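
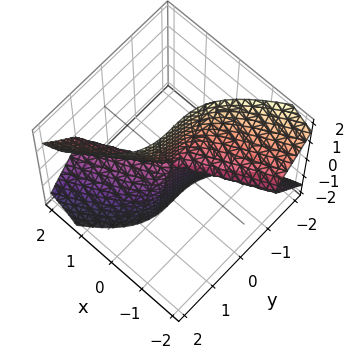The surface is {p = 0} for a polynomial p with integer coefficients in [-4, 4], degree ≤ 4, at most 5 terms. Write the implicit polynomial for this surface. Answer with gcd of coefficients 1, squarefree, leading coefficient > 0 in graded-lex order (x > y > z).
(a) The degree is 3 — the shape is more complex than any degree-2 surface.
(b) From the visible intercepts: every point of the x-axis in the box is on the surface; every point of the z-axis in the box is on the surface; it crosses the y-axis at the gridline y = 0.
(c) Together with the visible shape, these determine p as stated.

x*y^2 + 2*x*z^2 - 2*y^3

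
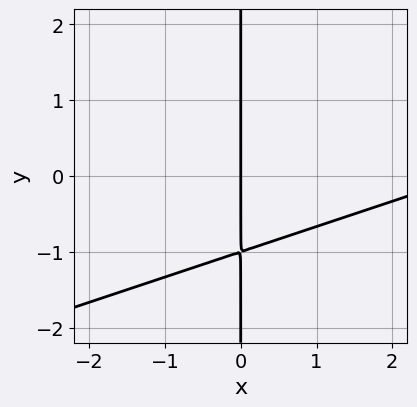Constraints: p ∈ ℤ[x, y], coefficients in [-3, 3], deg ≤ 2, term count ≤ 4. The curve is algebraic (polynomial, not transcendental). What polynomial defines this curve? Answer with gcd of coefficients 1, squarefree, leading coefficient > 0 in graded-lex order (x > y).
x^2 - 3*x*y - 3*x

First, degree: no degree-1 curve has this shape, so deg p = 2.
Next, from the axis intercepts and sections: the visible y-axis segment lies entirely on the curve; one x-axis crossing is at x = 0.
Finally, together with the visible shape, these determine p as stated.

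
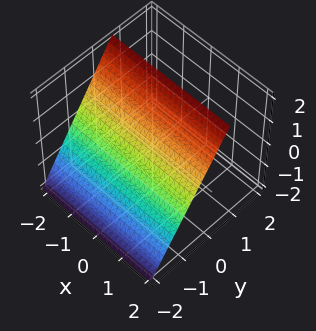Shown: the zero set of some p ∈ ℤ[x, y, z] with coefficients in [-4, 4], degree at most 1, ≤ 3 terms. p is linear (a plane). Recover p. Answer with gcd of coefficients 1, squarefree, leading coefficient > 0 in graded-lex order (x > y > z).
3*y - 2*z + 2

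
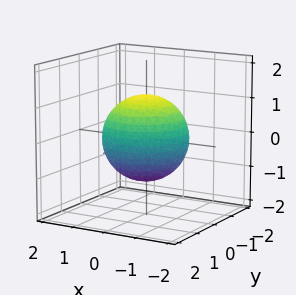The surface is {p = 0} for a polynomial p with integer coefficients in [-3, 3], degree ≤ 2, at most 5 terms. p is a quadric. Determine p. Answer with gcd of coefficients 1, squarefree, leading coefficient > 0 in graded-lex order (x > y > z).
The degree is 2 — a closed, bounded, convex surface; a quadric.
Symmetry: the surface is invariant under rotation about z: p = q(x² + y², z); mirror symmetry z ↦ −z ⇒ only even powers of z.
Checking where it meets the axes: a circular section at z = -1 has radius between 0 and 1.
Solving for integer coefficients yields p as stated.

2*x^2 + 2*y^2 + 2*z^2 - 3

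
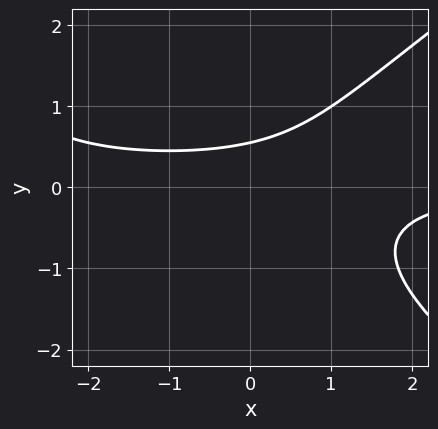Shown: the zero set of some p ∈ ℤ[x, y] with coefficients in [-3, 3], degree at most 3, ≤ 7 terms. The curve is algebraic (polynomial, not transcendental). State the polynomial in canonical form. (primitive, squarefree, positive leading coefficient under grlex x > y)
(a) The degree is 3 — the shape is more complex than any degree-2 curve.
(b) From the visible intercepts: it misses every integer gridline on the x-axis.
(c) Putting this together gives p.

x^2*y - 2*y^3 + 2*x*y - 3*y + 2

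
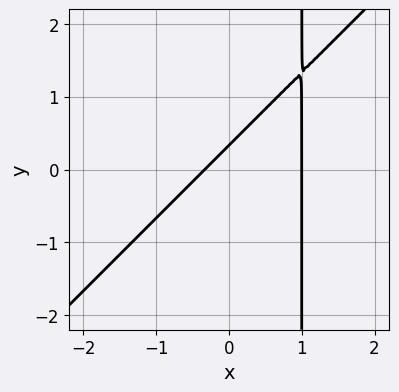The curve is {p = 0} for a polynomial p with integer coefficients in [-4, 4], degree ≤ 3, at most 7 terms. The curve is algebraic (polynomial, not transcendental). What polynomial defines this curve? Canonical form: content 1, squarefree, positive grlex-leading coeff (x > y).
deg p = 2. The shape is more complex than any degree-1 curve.
From the visible intercepts: one x-axis crossing is at x = 1.
Together with the visible shape, these determine p as stated.

3*x^2 - 3*x*y - 2*x + 3*y - 1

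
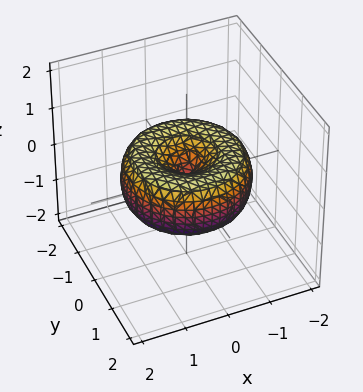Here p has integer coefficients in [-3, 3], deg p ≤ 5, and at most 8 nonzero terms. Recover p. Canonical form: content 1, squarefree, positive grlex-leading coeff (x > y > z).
(a) Degree: a generic line meets the surface in up to 4 points, so deg p = 4.
(b) Symmetries: rotational symmetry about the z-axis ⇒ p depends on x, y only through x² + y².
(c) Checking where it meets the axes: it meets the x-axis at x = 0 (among the integer gridlines); it meets the z-axis at z = 0 (among the integer gridlines); it crosses the y-axis at the gridline y = 0; a circular section at z = 0 has radius between 1 and 2.
(d) Fitting integer coefficients to these (and the overall shape) gives p.

x^4 + 2*x^2*y^2 + y^4 - 2*x^2 - 2*y^2 + 2*z^2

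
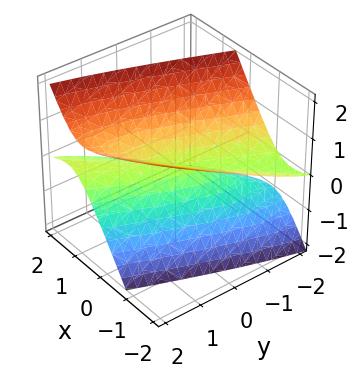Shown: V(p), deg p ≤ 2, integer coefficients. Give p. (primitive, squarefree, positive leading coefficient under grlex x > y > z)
2*x^2 - 3*x*y + 3*x*z + y^2 - 3*z^2

1. deg p = 2. A generic line meets the surface in up to 2 points.
2. Checking where it meets the axes: it meets the x-axis at x = 0 (among the integer gridlines); it meets the y-axis at y = 0 (among the integer gridlines); it crosses the z-axis at the gridline z = 0.
3. Matching integer coefficients to the picture gives p.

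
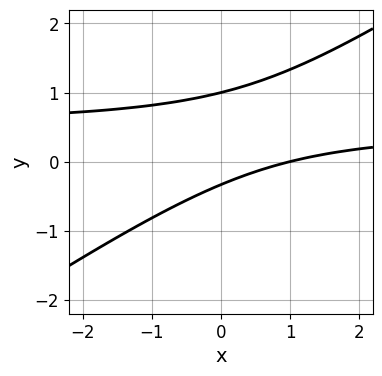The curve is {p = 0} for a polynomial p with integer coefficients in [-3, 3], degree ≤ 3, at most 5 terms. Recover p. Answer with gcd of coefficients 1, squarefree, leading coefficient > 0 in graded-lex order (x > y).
Degree: no degree-1 curve has this shape, so deg p = 2.
From the visible intercepts: it meets the y-axis at y = 1 (among the integer gridlines); one x-axis crossing is at x = 1.
Solving for integer coefficients yields p as stated.

2*x*y - 3*y^2 - x + 2*y + 1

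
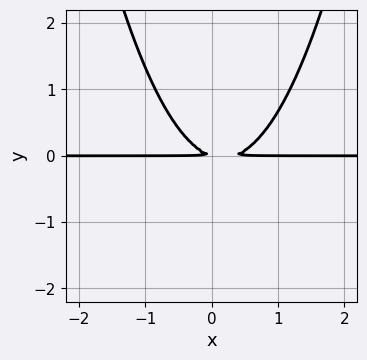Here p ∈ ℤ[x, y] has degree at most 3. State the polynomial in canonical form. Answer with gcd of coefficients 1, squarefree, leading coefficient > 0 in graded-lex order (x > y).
3*x^2*y - x*y - 3*y^2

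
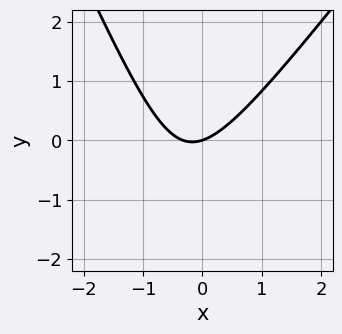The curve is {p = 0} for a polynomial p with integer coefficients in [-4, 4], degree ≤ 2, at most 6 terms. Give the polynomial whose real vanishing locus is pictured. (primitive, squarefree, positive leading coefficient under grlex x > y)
First, the degree is 2 — no degree-1 curve has this shape.
Then, observable constraints: one y-axis crossing is at y = 0; it crosses the x-axis at the gridline x = 0.
Finally, putting this together gives p.

3*x^2 - x*y - y^2 + x - 3*y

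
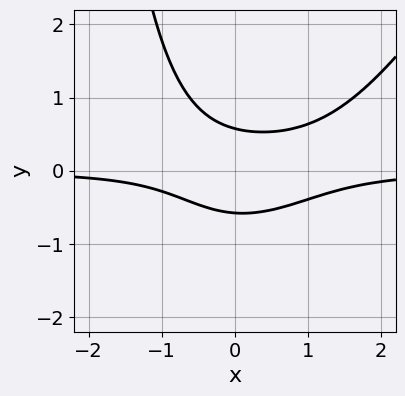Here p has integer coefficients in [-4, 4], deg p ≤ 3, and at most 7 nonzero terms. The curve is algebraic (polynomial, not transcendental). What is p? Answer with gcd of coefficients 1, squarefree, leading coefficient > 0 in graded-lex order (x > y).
2*x^2*y - x*y^2 - x*y - 3*y^2 + 1

(a) deg p = 3. No degree-2 curve has this shape.
(b) Reading off the gridlines: it misses every integer gridline on the x-axis.
(c) Solving for integer coefficients yields p as stated.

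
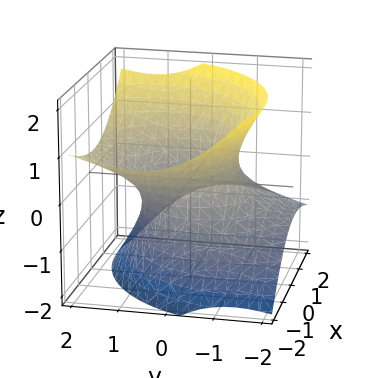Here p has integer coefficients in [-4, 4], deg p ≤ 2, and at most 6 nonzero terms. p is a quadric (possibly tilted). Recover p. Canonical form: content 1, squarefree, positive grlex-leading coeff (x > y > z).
2*x^2 + 2*x*z + 2*y^2 - 3*y*z - 3*z^2 - 3

(a) Degree: no degree-1 surface has this shape, so deg p = 2.
(b) Checking where it meets the axes: the surface avoids every integer z-axis point in the box.
(c) Fitting integer coefficients to these (and the overall shape) gives p.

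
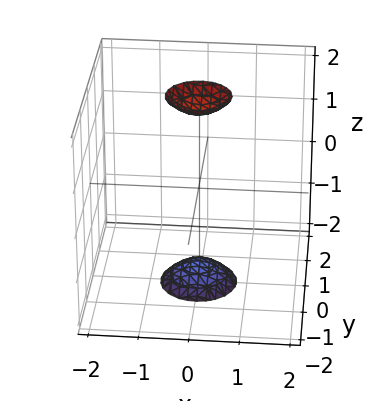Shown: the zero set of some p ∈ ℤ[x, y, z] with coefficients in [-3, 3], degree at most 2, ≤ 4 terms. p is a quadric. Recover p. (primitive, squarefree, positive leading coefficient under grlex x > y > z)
3*x^2 + 3*y^2 - z^2 + 3

There are 2 components. Treating them together as one polynomial.
deg p = 2. Two sheets facing apart; a quadric.
By symmetry, the z-axis is an axis of rotation, so x and y enter only as x² + y²; mirror symmetry z ↦ −z ⇒ only even powers of z.
From the axis intercepts and sections: the surface avoids every integer x-axis point in the box; a circular section at z = -2 has radius between 0 and 1.
Together with the visible shape, these determine p as stated.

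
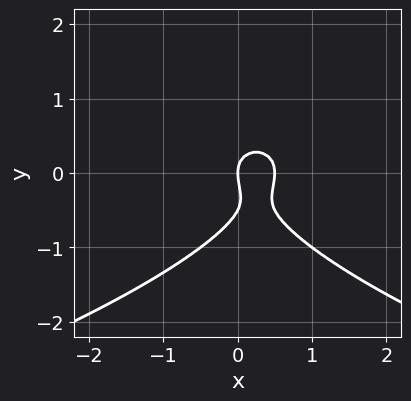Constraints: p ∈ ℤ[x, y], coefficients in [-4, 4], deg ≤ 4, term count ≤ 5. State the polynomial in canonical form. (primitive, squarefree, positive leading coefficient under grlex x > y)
2*y^3 + 2*x^2 + y^2 - x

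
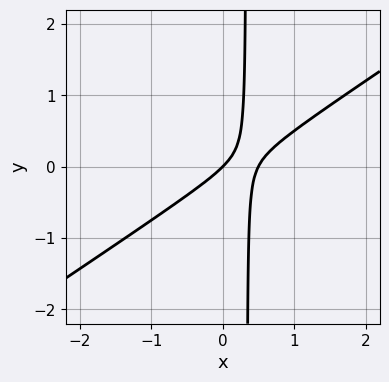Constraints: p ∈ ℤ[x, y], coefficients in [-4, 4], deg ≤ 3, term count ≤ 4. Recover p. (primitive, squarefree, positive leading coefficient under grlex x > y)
2*x^2 - 3*x*y - x + y

(a) deg p = 2. No degree-1 curve has this shape.
(b) From the visible intercepts: it crosses the y-axis at the gridline y = 0; one x-axis crossing is at x = 0.
(c) Assembling these constraints gives the stated polynomial.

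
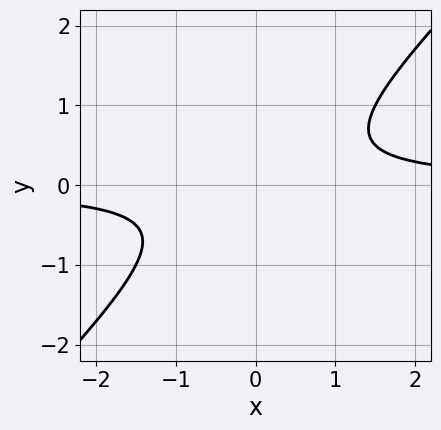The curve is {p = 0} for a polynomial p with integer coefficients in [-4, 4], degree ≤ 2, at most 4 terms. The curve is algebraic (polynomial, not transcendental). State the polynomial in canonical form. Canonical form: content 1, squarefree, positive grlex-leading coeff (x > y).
2*x*y - 2*y^2 - 1

The degree is 2 — the shape is more complex than any degree-1 curve.
From the axis intercepts and sections: it misses every integer gridline on the x-axis; no y-intercept at any integer in the box.
These observations pin down the coefficients.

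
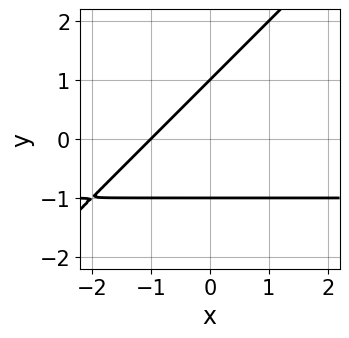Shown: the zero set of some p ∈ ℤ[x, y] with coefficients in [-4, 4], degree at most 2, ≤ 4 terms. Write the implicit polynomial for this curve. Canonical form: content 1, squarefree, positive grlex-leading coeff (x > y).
x*y - y^2 + x + 1

First, degree: no degree-1 curve has this shape, so deg p = 2.
Next, checking where it meets the axes: among the integer gridlines, it crosses the y-axis at y ∈ {-1, 1}; it crosses the x-axis at the gridline x = -1.
Finally, fitting integer coefficients to these (and the overall shape) gives p.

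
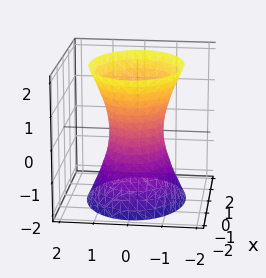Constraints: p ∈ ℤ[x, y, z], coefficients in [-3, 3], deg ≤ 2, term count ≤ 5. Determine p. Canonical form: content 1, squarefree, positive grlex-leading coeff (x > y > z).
2*x^2 + 3*y^2 - z^2 - 2

First, the degree is 2 — an hourglass — one-sheet hyperboloid; a quadric.
Next, symmetries: the x ↦ −x reflection is a symmetry, so x appears only in even powers; it's symmetric under z → −z, forcing even powers of z; mirror symmetry y ↦ −y ⇒ only even powers of y.
Then, observable constraints: among the integer gridlines, it crosses the x-axis at x ∈ {-1, 1}; no z-intercept at any integer in the box.
Finally, matching integer coefficients to the picture gives p.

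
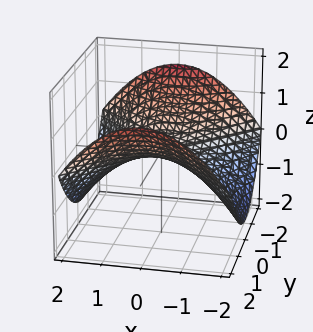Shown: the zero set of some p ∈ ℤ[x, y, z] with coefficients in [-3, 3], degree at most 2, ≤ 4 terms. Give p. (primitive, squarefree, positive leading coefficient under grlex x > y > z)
(a) deg p = 2. A hyperbolic paraboloid; a quadric.
(b) Symmetries: it's symmetric under y → −y, forcing even powers of y; the x ↦ −x reflection is a symmetry, so x appears only in even powers.
(c) Reading off the gridlines: it meets the y-axis at y = 0 (among the integer gridlines); one z-axis crossing is at z = 0; it crosses the x-axis at the gridline x = 0.
(d) Solving for integer coefficients yields p as stated.

x^2 - y^2 + 3*z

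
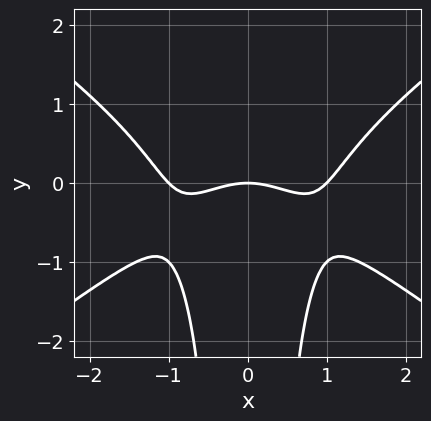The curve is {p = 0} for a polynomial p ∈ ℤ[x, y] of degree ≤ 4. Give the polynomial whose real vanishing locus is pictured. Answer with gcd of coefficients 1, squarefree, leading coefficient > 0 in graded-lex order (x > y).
x^4 - 2*x^2*y^2 - x^2 - 2*y

(a) Degree: no degree-3 curve has this shape, so deg p = 4.
(b) Symmetries: it's symmetric under x → −x, forcing even powers of x.
(c) Against the integer gridlines: one y-axis crossing is at y = 0; among the integer gridlines, it crosses the x-axis at x ∈ {-1, 0, 1}.
(d) Fitting integer coefficients to these (and the overall shape) gives p.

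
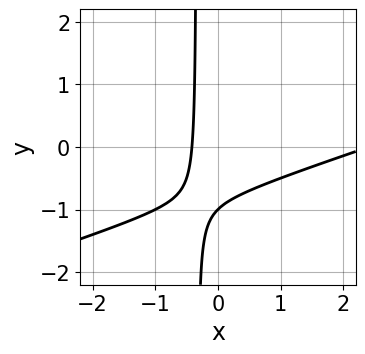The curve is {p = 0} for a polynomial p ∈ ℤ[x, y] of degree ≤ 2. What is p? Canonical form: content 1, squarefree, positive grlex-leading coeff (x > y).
x^2 - 3*x*y - 2*x - y - 1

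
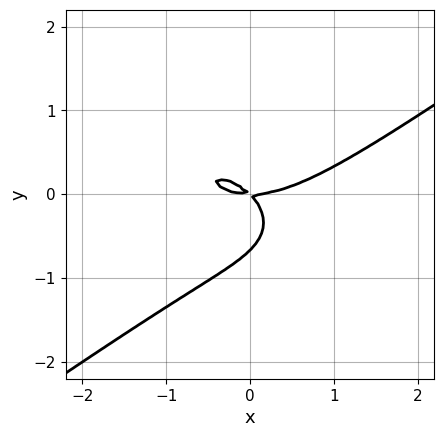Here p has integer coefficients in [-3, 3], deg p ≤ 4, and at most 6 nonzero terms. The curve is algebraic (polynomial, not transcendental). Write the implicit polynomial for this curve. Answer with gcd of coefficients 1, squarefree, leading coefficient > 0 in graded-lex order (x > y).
x^3 - 3*y^3 - 2*x*y - 2*y^2

1. The degree is 3 — a generic line meets the curve in up to 3 points.
2. Checking where it meets the axes: it crosses the y-axis at the gridline y = 0; it crosses the x-axis at the gridline x = 0.
3. Solving for integer coefficients yields p as stated.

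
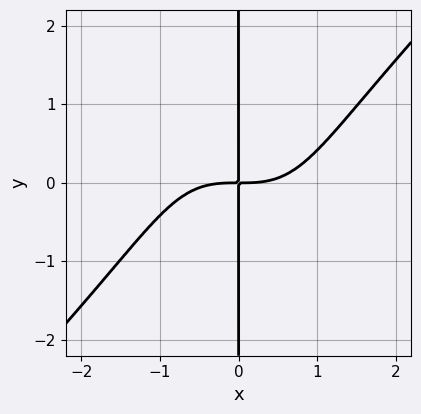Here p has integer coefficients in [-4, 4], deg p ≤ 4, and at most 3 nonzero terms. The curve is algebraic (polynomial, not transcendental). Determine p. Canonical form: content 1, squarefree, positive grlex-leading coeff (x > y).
x^4 - x^2*y^2 - 2*x*y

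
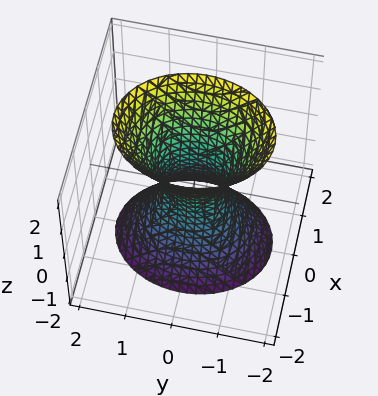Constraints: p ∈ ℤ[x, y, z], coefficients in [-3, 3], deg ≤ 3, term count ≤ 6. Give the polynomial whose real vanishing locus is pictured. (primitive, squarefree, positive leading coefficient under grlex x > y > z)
3*x^2 + 2*y^2 - z^2 - 1

1. deg p = 2. One connected sheet with a waist; a quadric.
2. Symmetries: the x ↦ −x reflection is a symmetry, so x appears only in even powers; mirror symmetry z ↦ −z ⇒ only even powers of z; mirror symmetry y ↦ −y ⇒ only even powers of y.
3. Observable constraints: the surface avoids every integer z-axis point in the box.
4. Fitting integer coefficients to these (and the overall shape) gives p.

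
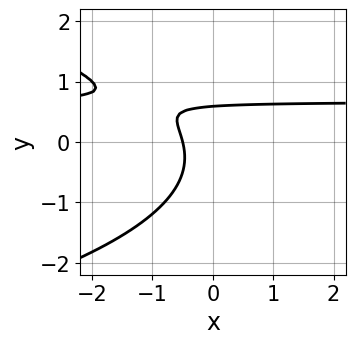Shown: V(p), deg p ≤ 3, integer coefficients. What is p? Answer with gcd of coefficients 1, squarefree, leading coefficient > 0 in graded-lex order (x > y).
1. The degree is 3 — the shape is more complex than any degree-2 curve.
2. Putting this together gives p.

2*y^3 + 3*x*y - 2*x + y - 1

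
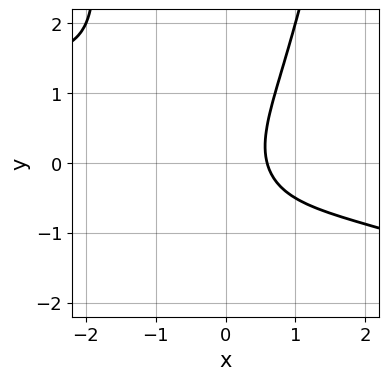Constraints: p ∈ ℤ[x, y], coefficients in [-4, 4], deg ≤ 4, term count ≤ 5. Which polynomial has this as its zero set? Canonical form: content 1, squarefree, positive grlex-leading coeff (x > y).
x^3 + 3*x^2*y - 2*y^2 + 3*x - 2

(a) Degree: the shape is more complex than any degree-2 curve, so deg p = 3.
(b) Against the integer gridlines: it misses every integer gridline on the y-axis.
(c) Assembling these constraints gives the stated polynomial.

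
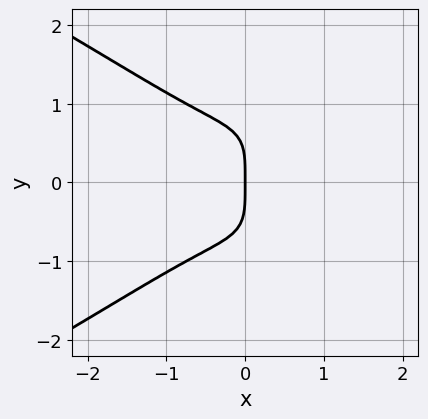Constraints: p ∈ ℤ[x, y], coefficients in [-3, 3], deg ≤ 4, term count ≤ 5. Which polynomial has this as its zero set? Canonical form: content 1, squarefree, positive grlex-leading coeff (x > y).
2*y^4 + 3*x^3 - 2*x*y^2 + 3*x

First, deg p = 4.
Then, symmetries: it's symmetric under y → −y, forcing even powers of y.
Then, against the integer gridlines: it meets the x-axis at x = 0 (among the integer gridlines); it crosses the y-axis at the gridline y = 0.
Finally, assembling these constraints gives the stated polynomial.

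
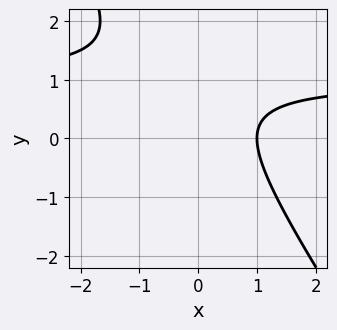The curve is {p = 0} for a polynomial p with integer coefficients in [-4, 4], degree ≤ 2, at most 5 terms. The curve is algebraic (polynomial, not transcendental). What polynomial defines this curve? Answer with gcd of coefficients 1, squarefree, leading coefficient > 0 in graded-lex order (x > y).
3*x*y + 2*y^2 - 3*x - 3*y + 3

1. deg p = 2. A generic line meets the curve in up to 2 points.
2. Checking where it meets the axes: no y-intercept at any integer in the box; it crosses the x-axis at the gridline x = 1.
3. Together with the visible shape, these determine p as stated.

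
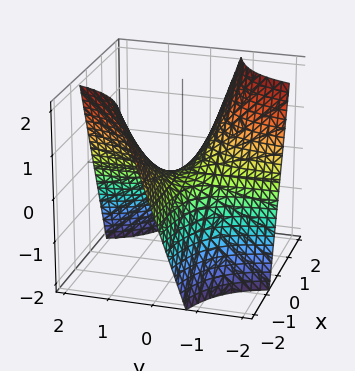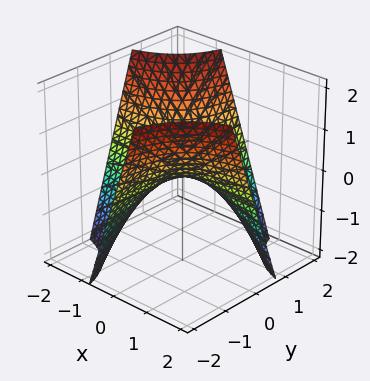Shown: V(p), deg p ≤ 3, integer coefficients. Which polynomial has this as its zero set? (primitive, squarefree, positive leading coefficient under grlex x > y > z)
4*x*y + 3*z

(a) The degree is 2 — the shape is more complex than any degree-1 surface.
(b) Observable constraints: it crosses the z-axis at the gridline z = 0; every point of the y-axis in the box is on the surface; every point of the x-axis in the box is on the surface.
(c) These observations pin down the coefficients.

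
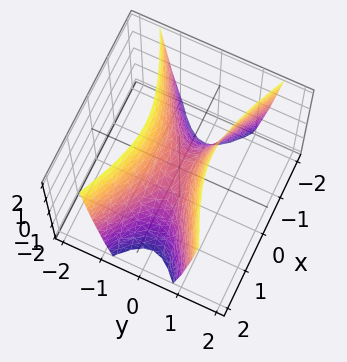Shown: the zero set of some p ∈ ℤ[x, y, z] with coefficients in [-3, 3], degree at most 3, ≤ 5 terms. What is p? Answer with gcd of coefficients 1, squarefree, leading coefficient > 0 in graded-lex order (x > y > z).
x^2 - 3*y^2 + z

First, degree: a hyperbolic paraboloid; a quadric, so deg p = 2.
Next, symmetries: mirror symmetry x ↦ −x ⇒ only even powers of x; the y ↦ −y reflection is a symmetry, so y appears only in even powers.
Then, from the visible intercepts: it meets the x-axis at x = 0 (among the integer gridlines); one y-axis crossing is at y = 0.
Finally, matching integer coefficients to the picture gives p.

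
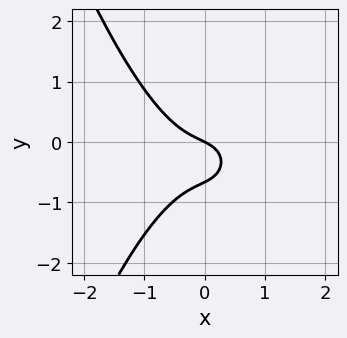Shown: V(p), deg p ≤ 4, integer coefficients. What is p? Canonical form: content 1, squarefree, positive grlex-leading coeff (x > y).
3*x^3 + 3*y^2 + x + 2*y

First, deg p = 3.
Next, from the axis intercepts and sections: one y-axis crossing is at y = 0; it meets the x-axis at x = 0 (among the integer gridlines).
Finally, assembling these constraints gives the stated polynomial.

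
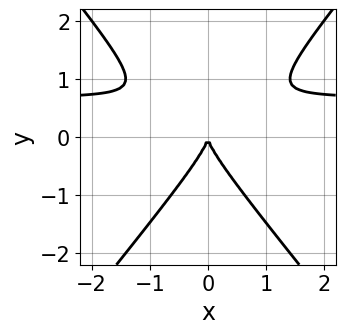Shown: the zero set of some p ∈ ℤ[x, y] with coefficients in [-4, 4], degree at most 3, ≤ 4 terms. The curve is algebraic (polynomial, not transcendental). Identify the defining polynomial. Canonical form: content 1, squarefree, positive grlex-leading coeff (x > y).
3*x^2*y - 2*y^3 - 2*x^2

1. Degree: a generic line meets the curve in up to 3 points, so deg p = 3.
2. Symmetries: it's symmetric under x → −x, forcing even powers of x.
3. Reading off the gridlines: it crosses the y-axis at the gridline y = 0; one x-axis crossing is at x = 0.
4. These observations pin down the coefficients.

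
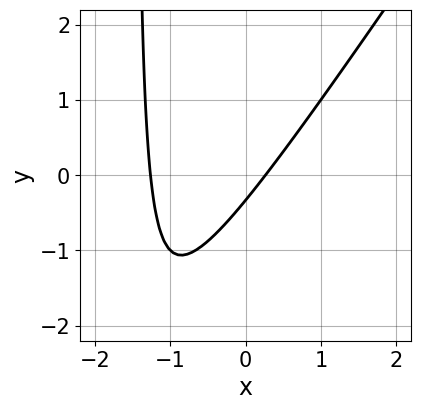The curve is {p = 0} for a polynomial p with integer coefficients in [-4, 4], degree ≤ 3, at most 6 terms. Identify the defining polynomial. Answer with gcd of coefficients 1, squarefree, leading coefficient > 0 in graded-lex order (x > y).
1. Degree: the shape is more complex than any degree-1 curve, so deg p = 2.
2. Solving for integer coefficients yields p as stated.

3*x^2 - 2*x*y + 3*x - 3*y - 1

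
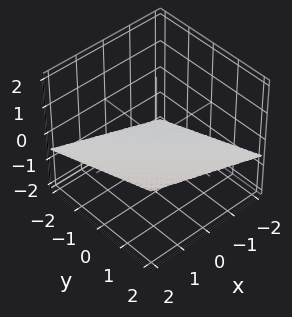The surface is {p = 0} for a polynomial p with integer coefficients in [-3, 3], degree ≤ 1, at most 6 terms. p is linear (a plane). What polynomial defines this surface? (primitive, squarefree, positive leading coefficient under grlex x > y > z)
x + y - 3*z - 2

(a) deg p = 1. Every cross-section is a straight line — this is a plane.
(b) Observable constraints: one y-axis crossing is at y = 2; it meets the x-axis at x = 2 (among the integer gridlines).
(c) These observations pin down the coefficients.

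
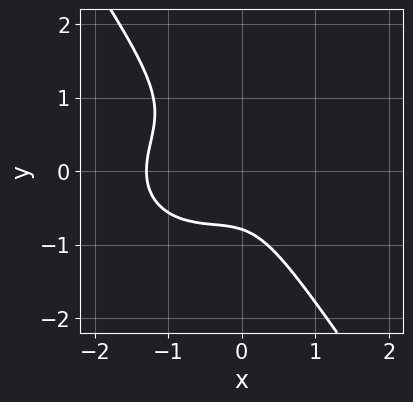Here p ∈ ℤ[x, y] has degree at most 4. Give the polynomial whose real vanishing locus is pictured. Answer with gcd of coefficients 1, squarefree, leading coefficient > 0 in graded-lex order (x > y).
(a) The degree is 3 — no degree-2 curve has this shape.
(b) Solving for integer coefficients yields p as stated.

2*x^3 + 2*x*y^2 + 2*y^3 + 2*x^2 + 1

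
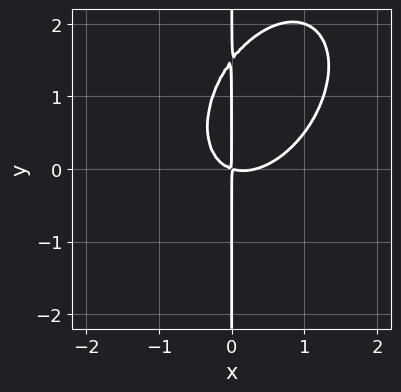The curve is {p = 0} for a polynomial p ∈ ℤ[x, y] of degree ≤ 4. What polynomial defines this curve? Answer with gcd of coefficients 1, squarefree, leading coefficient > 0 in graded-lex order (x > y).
3*x^3 - 2*x^2*y + 2*x*y^2 - x^2 - 3*x*y

Degree: a generic line meets the curve in up to 3 points, so deg p = 3.
Reading off the gridlines: every point of the y-axis in the box is on the curve.
Assembling these constraints gives the stated polynomial.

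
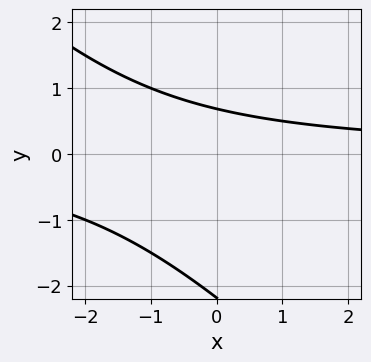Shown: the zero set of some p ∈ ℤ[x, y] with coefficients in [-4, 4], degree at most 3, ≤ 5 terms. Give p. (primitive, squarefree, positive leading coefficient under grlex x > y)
2*x*y + 2*y^2 + 3*y - 3

Degree: no degree-1 curve has this shape, so deg p = 2.
Observable constraints: the curve avoids every integer x-axis point in the box.
Fitting integer coefficients to these (and the overall shape) gives p.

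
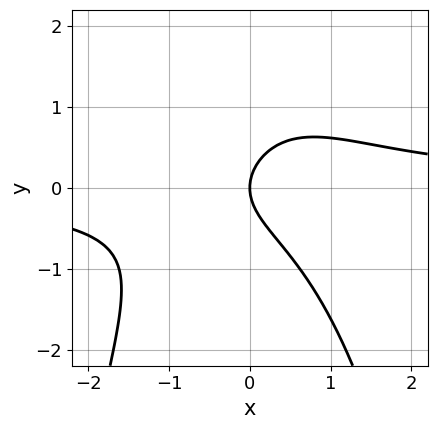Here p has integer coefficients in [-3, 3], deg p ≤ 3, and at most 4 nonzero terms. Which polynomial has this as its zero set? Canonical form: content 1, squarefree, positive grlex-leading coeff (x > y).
1. The degree is 3 — a generic line meets the curve in up to 3 points.
2. Observable constraints: it crosses the x-axis at the gridline x = 0; one y-axis crossing is at y = 0.
3. Putting this together gives p.

x^2*y + y^2 - x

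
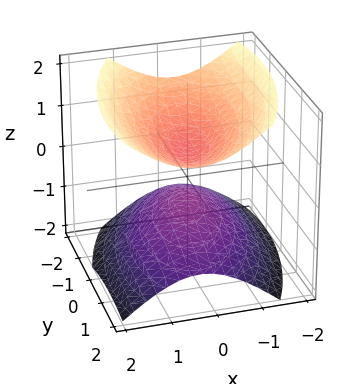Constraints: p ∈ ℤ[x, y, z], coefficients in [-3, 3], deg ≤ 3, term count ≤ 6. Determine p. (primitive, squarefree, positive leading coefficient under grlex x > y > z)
3*x^2 - x*y + y^2 - 3*z^2 + 1

First, there are 2 components.
Next, the degree is 2 — no degree-1 surface has this shape.
Then, reading off the gridlines: it misses every integer gridline on the y-axis; the surface avoids every integer x-axis point in the box.
Finally, together with the visible shape, these determine p as stated.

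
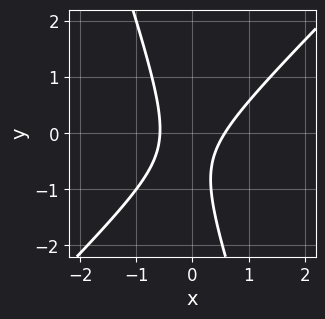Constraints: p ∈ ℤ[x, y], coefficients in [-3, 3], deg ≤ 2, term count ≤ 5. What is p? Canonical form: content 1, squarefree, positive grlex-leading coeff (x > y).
3*x^2 - 2*x*y - y^2 - y - 1

The degree is 2 — a generic line meets the curve in up to 2 points.
From the axis intercepts and sections: the curve avoids every integer y-axis point in the box.
Matching integer coefficients to the picture gives p.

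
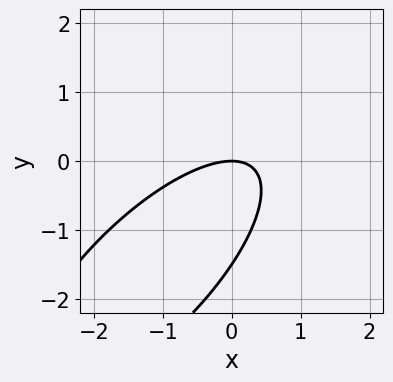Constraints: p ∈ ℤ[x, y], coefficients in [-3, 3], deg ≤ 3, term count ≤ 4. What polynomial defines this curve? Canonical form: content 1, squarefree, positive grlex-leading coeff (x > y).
deg p = 2. The shape is more complex than any degree-1 curve.
Observable constraints: it crosses the x-axis at the gridline x = 0; one y-axis crossing is at y = 0.
The integer polynomial consistent with all of this is the stated p.

2*x^2 - 3*x*y + 2*y^2 + 3*y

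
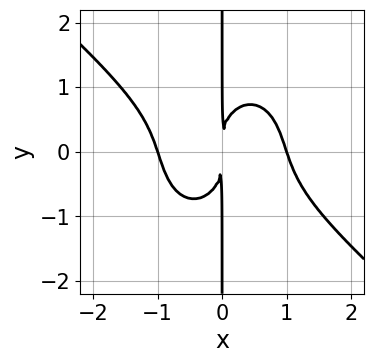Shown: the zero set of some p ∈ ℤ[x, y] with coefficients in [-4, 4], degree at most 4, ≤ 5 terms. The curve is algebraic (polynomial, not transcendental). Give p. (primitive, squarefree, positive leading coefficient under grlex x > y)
1. deg p = 4. No degree-3 curve has this shape.
2. From the visible intercepts: the visible y-axis segment lies entirely on the curve; the x-axis gridline crossings are at x ∈ {-1, 1}.
3. The integer polynomial consistent with all of this is the stated p.

3*x^4 + 2*x^3*y + 2*x*y^3 - 3*x^2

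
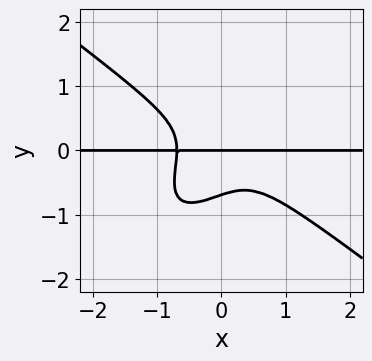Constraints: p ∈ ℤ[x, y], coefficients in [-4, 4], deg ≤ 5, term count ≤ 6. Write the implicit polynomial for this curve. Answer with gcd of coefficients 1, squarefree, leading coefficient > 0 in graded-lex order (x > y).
3*x^3*y - 3*x*y^3 + 3*y^4 + y

(a) The degree is 4 — a generic line meets the curve in up to 4 points.
(b) From the visible intercepts: every point of the x-axis in the box is on the curve; it meets the y-axis at y = 0 (among the integer gridlines).
(c) These observations pin down the coefficients.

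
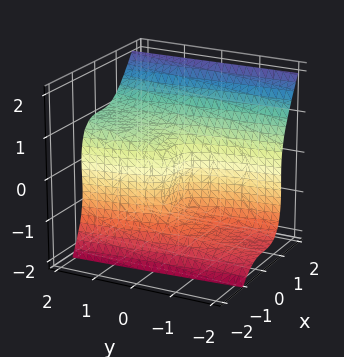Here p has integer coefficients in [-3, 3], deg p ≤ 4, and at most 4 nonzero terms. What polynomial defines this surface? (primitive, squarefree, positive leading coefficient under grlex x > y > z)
3*x^3 - z^3 - z^2 + y

1. deg p = 3. A generic line meets the surface in up to 3 points.
2. From the visible intercepts: it crosses the y-axis at the gridline y = 0; it meets the x-axis at x = 0 (among the integer gridlines).
3. The integer polynomial consistent with all of this is the stated p. Check: (0, 0, -1) on the z-axis lies on the surface, and p(0, 0, -1) = 0. ✓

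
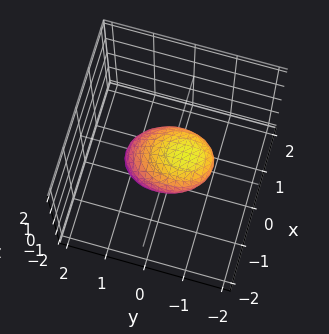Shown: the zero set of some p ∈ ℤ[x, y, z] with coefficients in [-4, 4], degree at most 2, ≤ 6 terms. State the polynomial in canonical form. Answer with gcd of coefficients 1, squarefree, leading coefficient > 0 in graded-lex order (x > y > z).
1. Degree: the shape is more complex than any degree-1 surface, so deg p = 2.
2. Observable constraints: the y-axis gridline crossings are at y ∈ {-1, 1}.
3. The integer polynomial consistent with all of this is the stated p.

3*x^2 + 2*y^2 + 2*y*z + 3*z^2 - 2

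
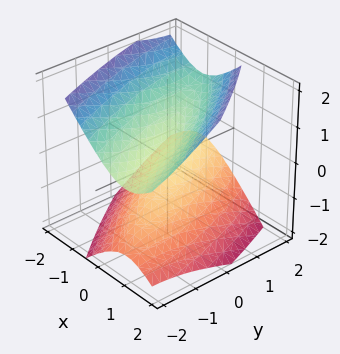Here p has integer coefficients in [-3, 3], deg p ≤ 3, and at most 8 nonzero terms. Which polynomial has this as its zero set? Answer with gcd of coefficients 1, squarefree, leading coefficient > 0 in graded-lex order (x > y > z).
First, I count 2 distinct pieces. They look like related sheets of one shape, so recover p as a whole.
Next, the degree is 2 — no degree-1 surface has this shape.
Then, checking where it meets the axes: the surface avoids every integer y-axis point in the box; the surface avoids every integer x-axis point in the box.
Finally, putting this together gives p.

3*x^2 + 3*x*y + y^2 + y*z - 3*z^2 + 1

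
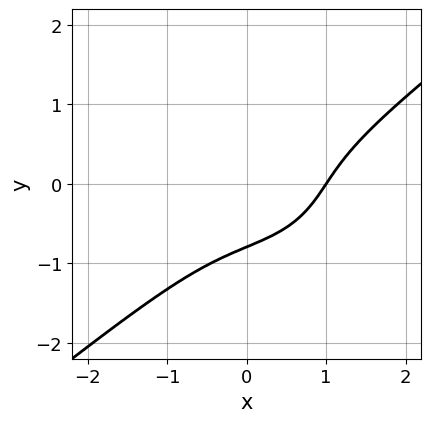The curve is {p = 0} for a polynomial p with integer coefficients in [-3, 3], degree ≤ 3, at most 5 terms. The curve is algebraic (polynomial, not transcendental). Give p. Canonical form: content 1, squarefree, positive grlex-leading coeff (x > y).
x^3 - 2*y^3 - 2*x*y - 1

deg p = 3.
Reading off the gridlines: it crosses the x-axis at the gridline x = 1.
Together with the visible shape, these determine p as stated.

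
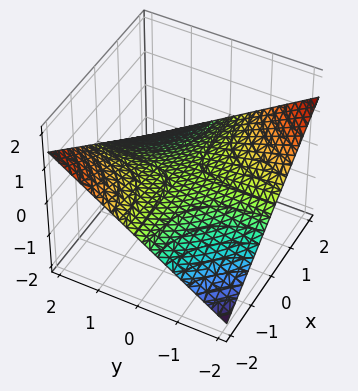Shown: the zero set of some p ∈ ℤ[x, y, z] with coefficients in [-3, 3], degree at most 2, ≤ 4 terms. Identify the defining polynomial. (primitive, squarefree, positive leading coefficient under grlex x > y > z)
x*y + 3*z

1. Degree: a hyperbolic paraboloid; a quadric, so deg p = 2.
2. From the axis intercepts and sections: the visible x-axis segment lies entirely on the surface; the visible y-axis segment lies entirely on the surface; one z-axis crossing is at z = 0.
3. Putting this together gives p.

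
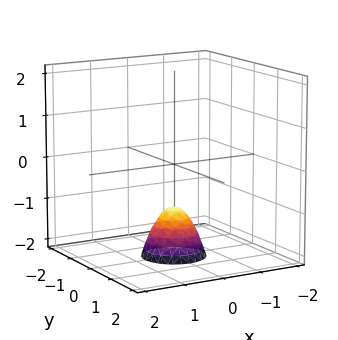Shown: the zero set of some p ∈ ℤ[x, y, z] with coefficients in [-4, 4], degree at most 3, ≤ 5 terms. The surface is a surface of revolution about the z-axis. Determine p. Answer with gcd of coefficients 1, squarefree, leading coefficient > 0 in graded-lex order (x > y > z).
2*x^2 + 2*y^2 + z + 1

(a) Degree: no degree-1 surface has this shape, so deg p = 2.
(b) Symmetries: the z-axis is an axis of rotation, so x and y enter only as x² + y².
(c) Reading off the gridlines: no x-intercept at any integer in the box; no y-intercept at any integer in the box.
(d) Together with the visible shape, these determine p as stated. Check: (0, 0, -1) on the z-axis lies on the surface, and p(0, 0, -1) = 0. ✓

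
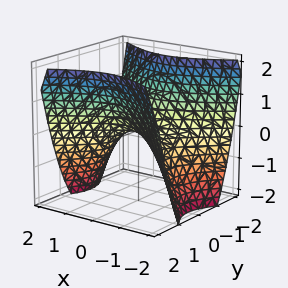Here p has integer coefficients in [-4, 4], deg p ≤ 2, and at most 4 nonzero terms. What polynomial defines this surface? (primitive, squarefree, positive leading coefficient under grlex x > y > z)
2*x^2 - 3*y^2 + 3*z

The degree is 2 — a hyperbolic paraboloid; a quadric.
Symmetries: mirror symmetry y ↦ −y ⇒ only even powers of y; the x ↦ −x reflection is a symmetry, so x appears only in even powers.
Reading off the gridlines: it crosses the x-axis at the gridline x = 0; one y-axis crossing is at y = 0; it crosses the z-axis at the gridline z = 0.
Together with the visible shape, these determine p as stated.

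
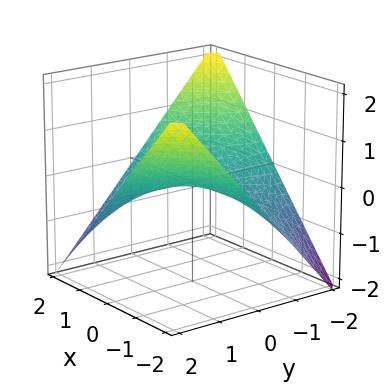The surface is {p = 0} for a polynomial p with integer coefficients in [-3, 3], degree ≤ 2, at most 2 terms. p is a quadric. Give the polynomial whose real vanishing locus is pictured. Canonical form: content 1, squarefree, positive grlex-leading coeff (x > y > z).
1. The degree is 2 — a saddle surface; a quadric.
2. From the axis intercepts and sections: every point of the x-axis in the box is on the surface; one z-axis crossing is at z = 0; every point of the y-axis in the box is on the surface.
3. The integer polynomial consistent with all of this is the stated p.

x*y + 2*z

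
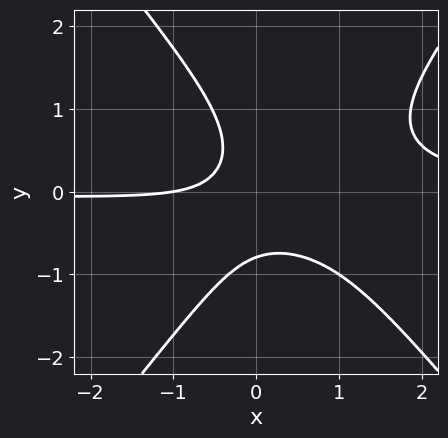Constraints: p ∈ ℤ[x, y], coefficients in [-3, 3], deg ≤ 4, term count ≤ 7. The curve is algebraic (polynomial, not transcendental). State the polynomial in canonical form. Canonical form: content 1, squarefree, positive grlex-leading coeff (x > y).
3*x^2*y - 2*y^3 - 3*x*y - x - 1

deg p = 3.
Observable constraints: it crosses the x-axis at the gridline x = -1.
Fitting integer coefficients to these (and the overall shape) gives p.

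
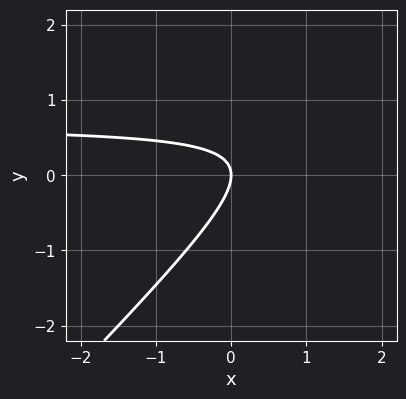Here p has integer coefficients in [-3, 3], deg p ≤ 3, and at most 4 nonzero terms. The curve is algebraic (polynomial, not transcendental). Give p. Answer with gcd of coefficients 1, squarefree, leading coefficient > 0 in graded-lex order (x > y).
First, degree: no degree-1 curve has this shape, so deg p = 2.
Next, from the visible intercepts: it meets the y-axis at y = 0 (among the integer gridlines); it meets the x-axis at x = 0 (among the integer gridlines).
Finally, putting this together gives p.

3*x*y - 3*y^2 - 2*x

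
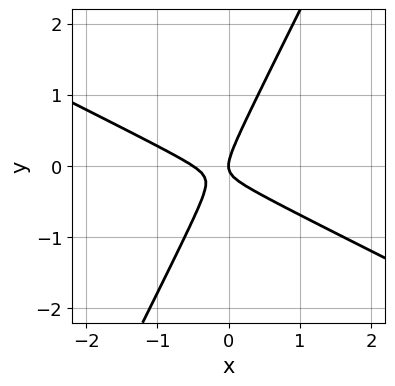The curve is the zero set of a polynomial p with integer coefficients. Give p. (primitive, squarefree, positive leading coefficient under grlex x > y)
2*x^2 + 3*x*y - 2*y^2 + x

The degree is 2 — a generic line meets the curve in up to 2 points.
Checking where it meets the axes: it meets the x-axis at x = 0 (among the integer gridlines); it crosses the y-axis at the gridline y = 0.
Together with the visible shape, these determine p as stated.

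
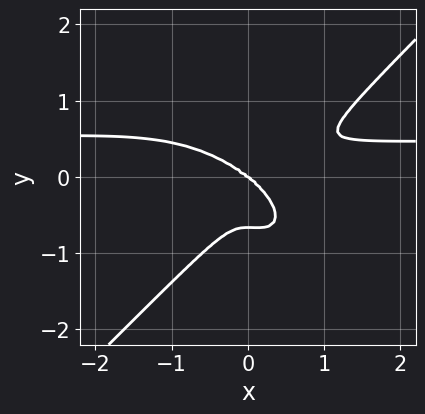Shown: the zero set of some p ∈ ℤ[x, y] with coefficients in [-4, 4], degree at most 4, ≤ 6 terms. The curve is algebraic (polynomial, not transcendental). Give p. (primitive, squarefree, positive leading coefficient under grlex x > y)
2*x^3*y + x^2*y^2 - 3*y^4 - x^3 - 2*y^3

First, degree: the shape is more complex than any degree-3 curve, so deg p = 4.
Next, reading off the gridlines: one x-axis crossing is at x = 0; it crosses the y-axis at the gridline y = 0.
Finally, matching integer coefficients to the picture gives p.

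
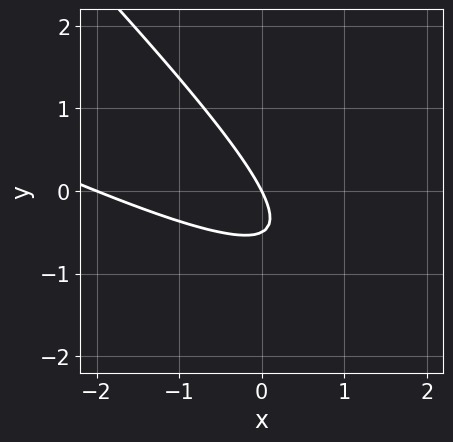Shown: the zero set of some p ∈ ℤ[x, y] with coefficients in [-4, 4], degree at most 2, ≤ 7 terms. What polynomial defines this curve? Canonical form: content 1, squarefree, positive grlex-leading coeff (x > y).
First, the degree is 2 — a generic line meets the curve in up to 2 points.
Then, reading off the gridlines: the x-axis gridline crossings are at x ∈ {-2, 0}; one y-axis crossing is at y = 0.
Finally, putting this together gives p.

x^2 + 3*x*y + 2*y^2 + 2*x + y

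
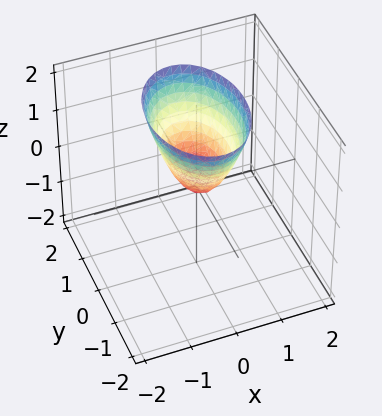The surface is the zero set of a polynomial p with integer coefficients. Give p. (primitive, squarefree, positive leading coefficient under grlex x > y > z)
2*x^2 + y^2 - z

1. Degree: a single bowl opening along one axis; a quadric, so deg p = 2.
2. Symmetries: it's symmetric under y → −y, forcing even powers of y; the x ↦ −x reflection is a symmetry, so x appears only in even powers.
3. Checking where it meets the axes: one x-axis crossing is at x = 0; one y-axis crossing is at y = 0; it meets the z-axis at z = 0 (among the integer gridlines).
4. Assembling these constraints gives the stated polynomial.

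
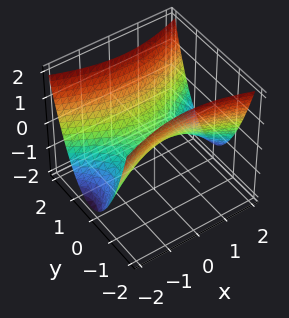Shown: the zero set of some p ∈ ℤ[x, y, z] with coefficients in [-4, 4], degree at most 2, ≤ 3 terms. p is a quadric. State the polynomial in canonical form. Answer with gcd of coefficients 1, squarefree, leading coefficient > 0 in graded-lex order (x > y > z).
x^2 - 3*y^2 + 3*z

(a) Degree: a saddle surface; a quadric, so deg p = 2.
(b) Symmetries: it's symmetric under x → −x, forcing even powers of x; the y ↦ −y reflection is a symmetry, so y appears only in even powers.
(c) Observable constraints: it meets the y-axis at y = 0 (among the integer gridlines); it meets the x-axis at x = 0 (among the integer gridlines).
(d) Fitting integer coefficients to these (and the overall shape) gives p.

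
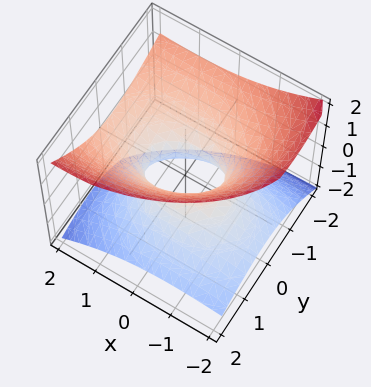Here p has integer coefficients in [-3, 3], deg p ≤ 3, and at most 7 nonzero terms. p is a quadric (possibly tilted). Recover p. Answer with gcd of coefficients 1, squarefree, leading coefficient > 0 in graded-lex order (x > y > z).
x^2 - 2*x*z + 2*y^2 + 2*y*z - 3*z^2 - 1

(a) deg p = 2. A generic line meets the surface in up to 2 points.
(b) Reading off the gridlines: among the integer gridlines, it crosses the x-axis at x ∈ {-1, 1}; no z-intercept at any integer in the box.
(c) Matching integer coefficients to the picture gives p.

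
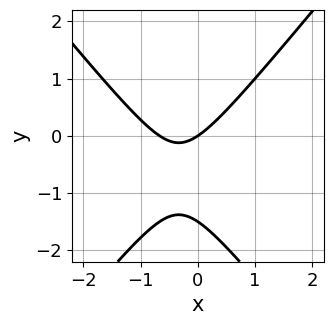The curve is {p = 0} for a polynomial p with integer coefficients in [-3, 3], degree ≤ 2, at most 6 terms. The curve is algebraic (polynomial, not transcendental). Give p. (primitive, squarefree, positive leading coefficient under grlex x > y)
deg p = 2.
Observable constraints: it crosses the x-axis at the gridline x = 0; it meets the y-axis at y = 0 (among the integer gridlines).
Assembling these constraints gives the stated polynomial.

3*x^2 - 2*y^2 + 2*x - 3*y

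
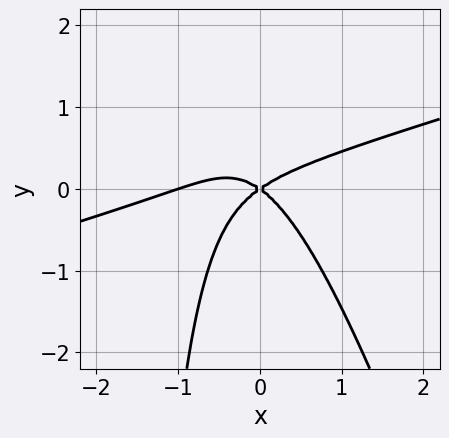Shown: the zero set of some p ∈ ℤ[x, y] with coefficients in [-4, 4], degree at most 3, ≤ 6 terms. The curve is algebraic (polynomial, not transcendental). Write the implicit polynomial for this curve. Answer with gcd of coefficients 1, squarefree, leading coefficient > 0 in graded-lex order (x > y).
First, deg p = 3. The shape is more complex than any degree-2 curve.
Next, reading off the gridlines: it meets the y-axis at y = 0 (among the integer gridlines); among the integer gridlines, it crosses the x-axis at x ∈ {-1, 0}.
Finally, putting this together gives p.

x^3 - 3*x^2*y - x*y^2 + x^2 - 2*y^2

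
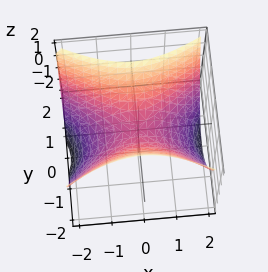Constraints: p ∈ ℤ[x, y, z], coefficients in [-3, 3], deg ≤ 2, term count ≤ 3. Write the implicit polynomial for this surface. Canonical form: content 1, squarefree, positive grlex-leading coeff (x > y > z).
x^2 - 2*y^2 + 2*z

1. Degree: a saddle surface; a quadric, so deg p = 2.
2. Symmetries: mirror symmetry x ↦ −x ⇒ only even powers of x; mirror symmetry y ↦ −y ⇒ only even powers of y.
3. Observable constraints: it meets the z-axis at z = 0 (among the integer gridlines); it crosses the y-axis at the gridline y = 0.
4. These observations pin down the coefficients.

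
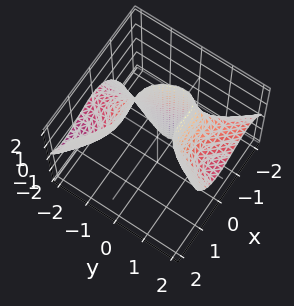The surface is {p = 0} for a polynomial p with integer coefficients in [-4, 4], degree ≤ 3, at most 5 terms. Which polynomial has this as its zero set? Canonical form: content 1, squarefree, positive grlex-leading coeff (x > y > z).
3*x^3 + 3*x^2*y - 2*y^2*z + 2

First, degree: a generic line meets the surface in up to 3 points, so deg p = 3.
Then, from the visible intercepts: the surface avoids every integer z-axis point in the box; the surface avoids every integer y-axis point in the box.
Finally, matching integer coefficients to the picture gives p.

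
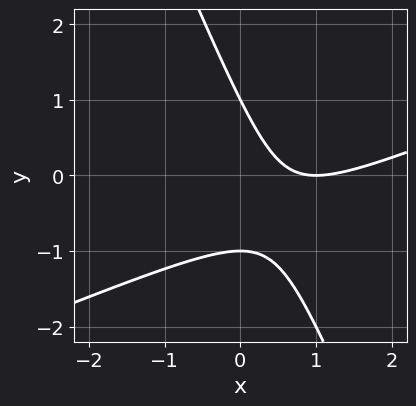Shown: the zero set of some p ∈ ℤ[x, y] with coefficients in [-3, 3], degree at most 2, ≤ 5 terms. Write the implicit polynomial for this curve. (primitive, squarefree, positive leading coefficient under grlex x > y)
(a) deg p = 2. No degree-1 curve has this shape.
(b) Checking where it meets the axes: among the integer gridlines, it crosses the y-axis at y ∈ {-1, 1}; it meets the x-axis at x = 1 (among the integer gridlines).
(c) Together with the visible shape, these determine p as stated.

x^2 - 2*x*y - y^2 - 2*x + 1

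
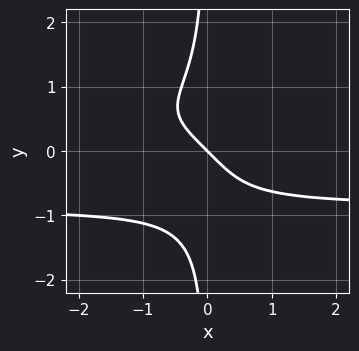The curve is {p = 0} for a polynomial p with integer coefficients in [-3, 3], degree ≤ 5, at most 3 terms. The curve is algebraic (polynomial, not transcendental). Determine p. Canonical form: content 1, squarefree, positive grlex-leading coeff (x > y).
3*x*y^3 + 2*x + 2*y

(a) The degree is 4 — a generic line meets the curve in up to 4 points.
(b) Observable constraints: it crosses the x-axis at the gridline x = 0; it crosses the y-axis at the gridline y = 0.
(c) The integer polynomial consistent with all of this is the stated p.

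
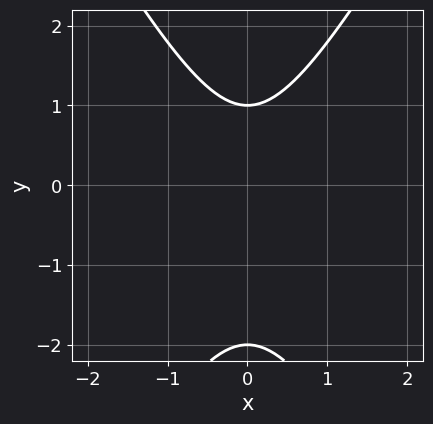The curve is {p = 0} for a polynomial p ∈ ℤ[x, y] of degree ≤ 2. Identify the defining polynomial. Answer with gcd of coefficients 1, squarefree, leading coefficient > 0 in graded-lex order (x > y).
3*x^2 - y^2 - y + 2

(a) Degree: no degree-1 curve has this shape, so deg p = 2.
(b) Symmetries: the x ↦ −x reflection is a symmetry, so x appears only in even powers.
(c) Reading off the gridlines: the y-axis gridline crossings are at y ∈ {-2, 1}; the curve avoids every integer x-axis point in the box.
(d) Assembling these constraints gives the stated polynomial.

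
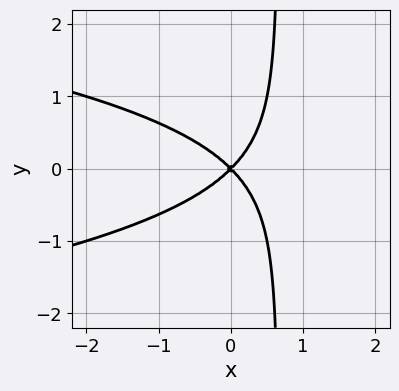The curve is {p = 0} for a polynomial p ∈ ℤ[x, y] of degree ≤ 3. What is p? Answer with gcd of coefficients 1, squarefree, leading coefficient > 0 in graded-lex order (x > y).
1. The degree is 3 — a generic line meets the curve in up to 3 points.
2. Symmetries: mirror symmetry y ↦ −y ⇒ only even powers of y.
3. From the visible intercepts: it meets the y-axis at y = 0 (among the integer gridlines); it crosses the x-axis at the gridline x = 0.
4. Matching integer coefficients to the picture gives p.

3*x*y^2 + 2*x^2 - 2*y^2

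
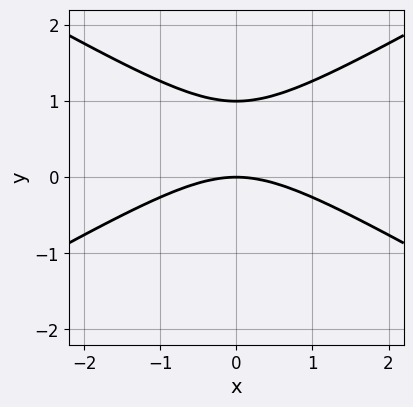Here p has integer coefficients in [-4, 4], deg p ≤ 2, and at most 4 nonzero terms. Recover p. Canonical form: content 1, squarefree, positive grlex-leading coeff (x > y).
(a) Degree: no degree-1 curve has this shape, so deg p = 2.
(b) Symmetries: mirror symmetry x ↦ −x ⇒ only even powers of x.
(c) Against the integer gridlines: one x-axis crossing is at x = 0; the y-axis gridline crossings are at y ∈ {0, 1}.
(d) Putting this together gives p.

x^2 - 3*y^2 + 3*y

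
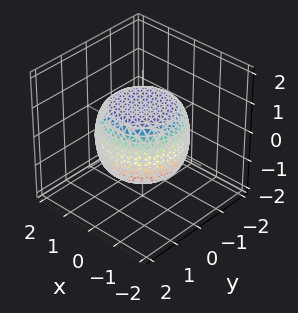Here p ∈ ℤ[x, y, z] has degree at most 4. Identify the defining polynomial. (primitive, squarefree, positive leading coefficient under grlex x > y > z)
2*x^4 + 4*x^2*y^2 + 2*y^4 - 2*x^2 - 2*y^2 + 3*z^2 - 3

1. deg p = 4. The shape is more complex than any degree-3 surface.
2. Symmetries: rotational symmetry about the z-axis ⇒ p depends on x, y only through x² + y².
3. Against the integer gridlines: among the integer gridlines, it crosses the z-axis at z ∈ {-1, 1}; a circular section at z = 0 has radius between 1 and 2.
4. The integer polynomial consistent with all of this is the stated p.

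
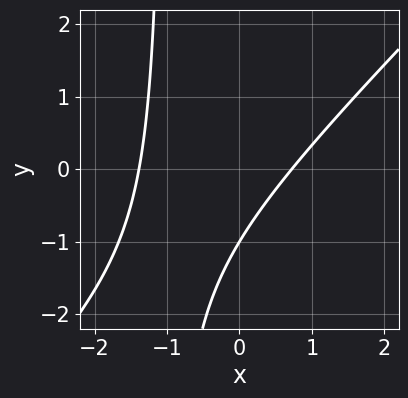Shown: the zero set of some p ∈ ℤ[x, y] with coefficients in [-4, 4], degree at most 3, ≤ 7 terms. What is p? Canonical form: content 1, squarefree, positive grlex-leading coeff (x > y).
(a) Degree: a generic line meets the curve in up to 2 points, so deg p = 2.
(b) From the visible intercepts: it meets the y-axis at y = -1 (among the integer gridlines).
(c) Assembling these constraints gives the stated polynomial.

3*x^2 - 3*x*y + 2*x - 3*y - 3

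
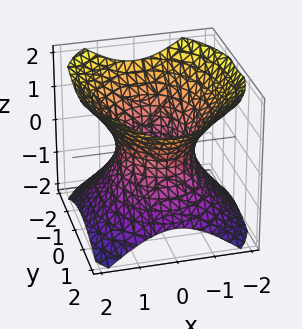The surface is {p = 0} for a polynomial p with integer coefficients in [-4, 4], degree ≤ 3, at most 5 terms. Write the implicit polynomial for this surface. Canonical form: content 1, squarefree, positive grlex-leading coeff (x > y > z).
3*x^2 + 2*y^2 - 3*z^2 - 3

deg p = 2. An hourglass — one-sheet hyperboloid; a quadric.
Symmetries: mirror symmetry z ↦ −z ⇒ only even powers of z; mirror symmetry y ↦ −y ⇒ only even powers of y; mirror symmetry x ↦ −x ⇒ only even powers of x.
From the visible intercepts: among the integer gridlines, it crosses the x-axis at x ∈ {-1, 1}; it misses every integer gridline on the z-axis.
Solving for integer coefficients yields p as stated.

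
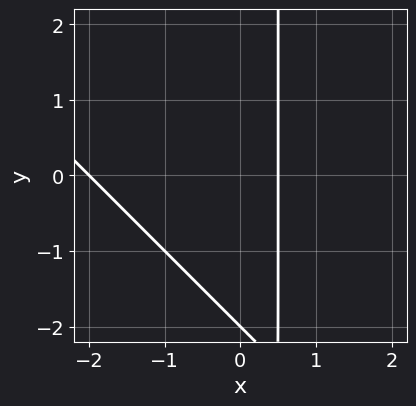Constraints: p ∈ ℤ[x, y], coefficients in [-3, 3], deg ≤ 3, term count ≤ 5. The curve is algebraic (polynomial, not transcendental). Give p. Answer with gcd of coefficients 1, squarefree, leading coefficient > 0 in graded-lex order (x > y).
2*x^2 + 2*x*y + 3*x - y - 2

1. deg p = 2. The shape is more complex than any degree-1 curve.
2. Checking where it meets the axes: it meets the x-axis at x = -2 (among the integer gridlines); it meets the y-axis at y = -2 (among the integer gridlines).
3. Fitting integer coefficients to these (and the overall shape) gives p.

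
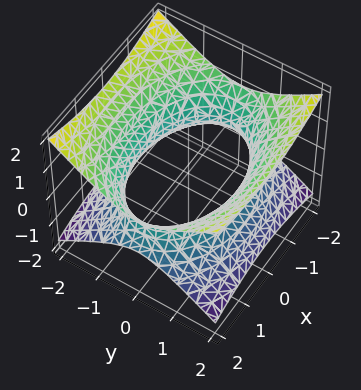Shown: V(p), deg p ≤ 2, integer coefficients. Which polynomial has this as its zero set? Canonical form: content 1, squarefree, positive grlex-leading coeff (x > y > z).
(a) The degree is 2 — an hourglass — one-sheet hyperboloid; a quadric.
(b) Symmetries: mirror symmetry y ↦ −y ⇒ only even powers of y; mirror symmetry x ↦ −x ⇒ only even powers of x; it's symmetric under z → −z, forcing even powers of z.
(c) Against the integer gridlines: no z-intercept at any integer in the box.
(d) Solving for integer coefficients yields p as stated.

x^2 + 2*y^2 - 3*z^2 - 3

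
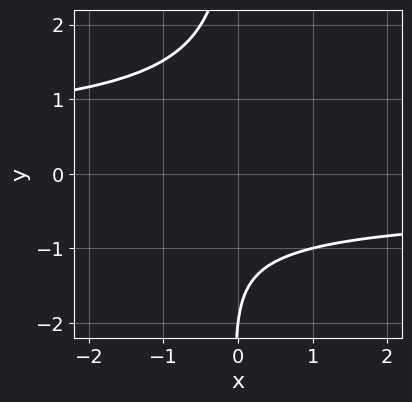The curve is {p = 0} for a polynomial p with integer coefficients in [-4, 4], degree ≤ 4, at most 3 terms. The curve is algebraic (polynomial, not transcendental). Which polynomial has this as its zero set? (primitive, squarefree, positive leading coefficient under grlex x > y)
x*y^3 + y + 2

deg p = 4. No degree-3 curve has this shape.
Reading off the gridlines: no x-intercept at any integer in the box; one y-axis crossing is at y = -2.
Assembling these constraints gives the stated polynomial.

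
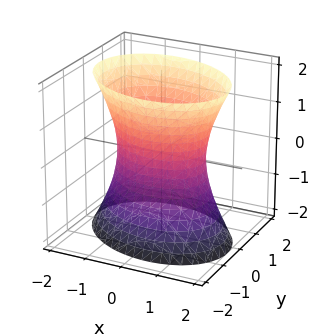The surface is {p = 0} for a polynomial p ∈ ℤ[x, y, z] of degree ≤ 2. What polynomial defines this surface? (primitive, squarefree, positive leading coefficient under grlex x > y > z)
2*x^2 + x*y + 3*y^2 - z^2 - 3

1. The degree is 2 — no degree-1 surface has this shape.
2. From the axis intercepts and sections: the surface avoids every integer z-axis point in the box; the y-axis gridline crossings are at y ∈ {-1, 1}.
3. Putting this together gives p.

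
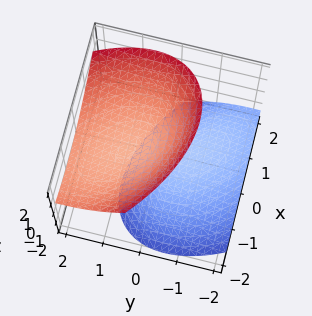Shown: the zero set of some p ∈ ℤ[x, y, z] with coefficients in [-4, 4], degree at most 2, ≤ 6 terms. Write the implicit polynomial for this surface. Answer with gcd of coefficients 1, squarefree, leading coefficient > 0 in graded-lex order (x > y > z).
First, I count 2 distinct pieces.
Then, deg p = 2.
Next, against the integer gridlines: the z-axis gridline crossings are at z ∈ {-1, 1}; the surface avoids every integer x-axis point in the box; no y-intercept at any integer in the box.
Finally, matching integer coefficients to the picture gives p.

2*x^2 + 2*x*y + 2*y^2 - 3*y*z - 2*z^2 + 2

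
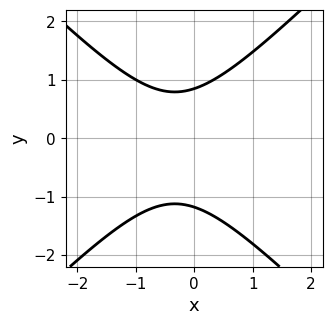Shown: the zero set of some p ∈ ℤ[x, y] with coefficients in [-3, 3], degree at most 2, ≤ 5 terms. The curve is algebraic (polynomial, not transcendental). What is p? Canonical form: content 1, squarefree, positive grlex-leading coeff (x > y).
3*x^2 - 3*y^2 + 2*x - y + 3

Degree: a generic line meets the curve in up to 2 points, so deg p = 2.
From the axis intercepts and sections: the curve avoids every integer x-axis point in the box.
Together with the visible shape, these determine p as stated.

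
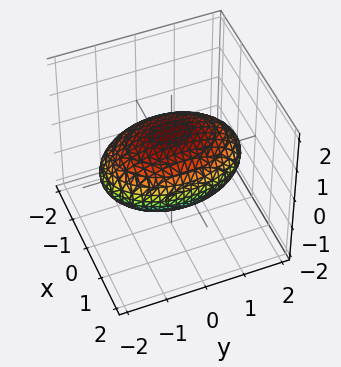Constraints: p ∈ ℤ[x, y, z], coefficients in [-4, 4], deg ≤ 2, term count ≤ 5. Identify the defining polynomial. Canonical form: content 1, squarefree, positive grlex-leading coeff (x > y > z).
(a) Degree: bounded and convex; a quadric, so deg p = 2.
(b) Symmetries: the y ↦ −y reflection is a symmetry, so y appears only in even powers; mirror symmetry x ↦ −x ⇒ only even powers of x; mirror symmetry z ↦ −z ⇒ only even powers of z.
(c) Observable constraints: the z-axis gridline crossings are at z ∈ {-1, 1}.
(d) Putting this together gives p.

2*x^2 + y^2 + 3*z^2 - 3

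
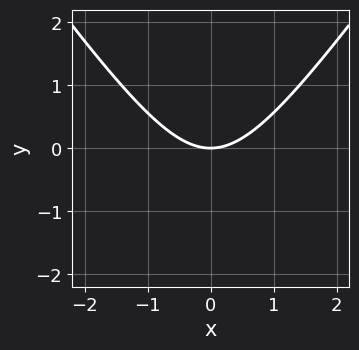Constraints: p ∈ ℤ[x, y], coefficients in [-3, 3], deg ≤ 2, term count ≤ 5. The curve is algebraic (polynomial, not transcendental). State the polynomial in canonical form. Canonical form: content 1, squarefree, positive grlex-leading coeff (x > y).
2*x^2 - y^2 - 3*y

(a) The degree is 2 — no degree-1 curve has this shape.
(b) Symmetries: it's symmetric under x → −x, forcing even powers of x.
(c) Observable constraints: it crosses the y-axis at the gridline y = 0; it crosses the x-axis at the gridline x = 0.
(d) Matching integer coefficients to the picture gives p.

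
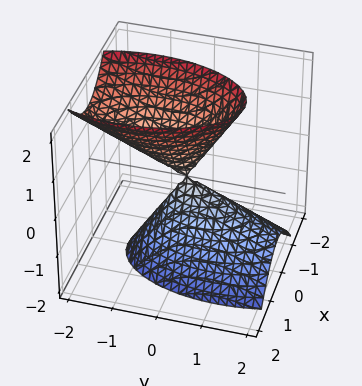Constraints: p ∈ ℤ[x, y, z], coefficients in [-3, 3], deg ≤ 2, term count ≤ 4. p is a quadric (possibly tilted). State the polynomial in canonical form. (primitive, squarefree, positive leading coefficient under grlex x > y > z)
1. There are 2 components. Treating them together as one polynomial.
2. The degree is 2 — the shape is more complex than any degree-1 surface.
3. From the visible intercepts: it meets the z-axis at z = 0 (among the integer gridlines); it meets the y-axis at y = 0 (among the integer gridlines); it crosses the x-axis at the gridline x = 0.
4. Fitting integer coefficients to these (and the overall shape) gives p.

3*x^2 + y^2 + y*z - z^2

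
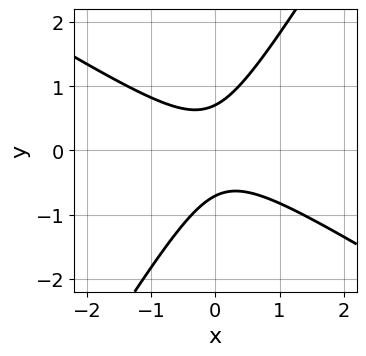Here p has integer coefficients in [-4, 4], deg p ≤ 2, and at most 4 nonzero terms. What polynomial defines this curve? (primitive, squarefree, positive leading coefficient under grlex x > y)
2*x^2 + 2*x*y - 2*y^2 + 1

(a) The degree is 2 — no degree-1 curve has this shape.
(b) Checking where it meets the axes: no x-intercept at any integer in the box.
(c) Assembling these constraints gives the stated polynomial.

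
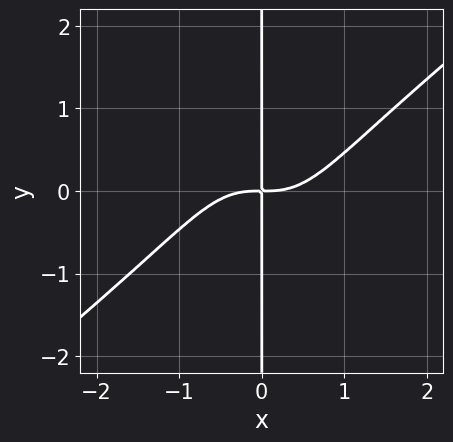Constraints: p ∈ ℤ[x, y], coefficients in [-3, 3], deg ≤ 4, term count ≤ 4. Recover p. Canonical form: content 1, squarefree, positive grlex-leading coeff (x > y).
3*x^4 - 3*x^3*y - x^2*y^2 - 3*x*y

The degree is 4 — the shape is more complex than any degree-3 curve.
Against the integer gridlines: every point of the y-axis in the box is on the curve.
Fitting integer coefficients to these (and the overall shape) gives p.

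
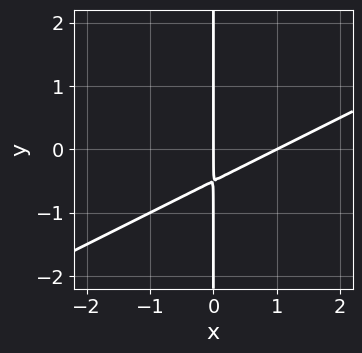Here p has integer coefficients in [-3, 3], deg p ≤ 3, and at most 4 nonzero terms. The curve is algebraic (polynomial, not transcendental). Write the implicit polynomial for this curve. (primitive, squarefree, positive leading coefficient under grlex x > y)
First, degree: a generic line meets the curve in up to 2 points, so deg p = 2.
Next, against the integer gridlines: every point of the y-axis in the box is on the curve; among the integer gridlines, it crosses the x-axis at x ∈ {0, 1}.
Finally, assembling these constraints gives the stated polynomial.

x^2 - 2*x*y - x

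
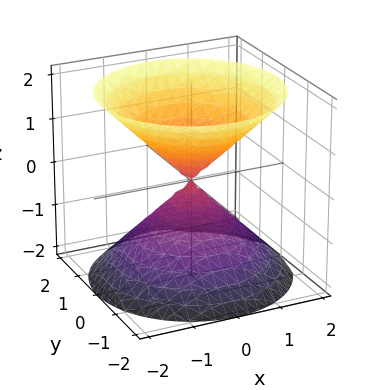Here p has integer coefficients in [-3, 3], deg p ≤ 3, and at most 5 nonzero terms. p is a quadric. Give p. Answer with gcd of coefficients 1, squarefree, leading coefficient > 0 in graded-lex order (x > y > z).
x^2 + y^2 - z^2

(a) The picture has 2 separate pieces. Treating them together as one polynomial.
(b) deg p = 2. Two nappes meeting at a single point; a quadric.
(c) Symmetries: it's symmetric under z → −z, forcing even powers of z; the surface is invariant under rotation about z: p = q(x² + y², z).
(d) Against the integer gridlines: it meets the z-axis at z = 0 (among the integer gridlines); it crosses the y-axis at the gridline y = 0.
(e) Putting this together gives p.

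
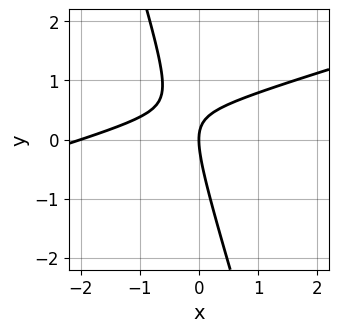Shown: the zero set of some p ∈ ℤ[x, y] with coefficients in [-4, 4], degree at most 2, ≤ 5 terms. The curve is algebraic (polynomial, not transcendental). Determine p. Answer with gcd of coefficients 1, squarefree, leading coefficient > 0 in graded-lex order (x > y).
1. The degree is 2 — a generic line meets the curve in up to 2 points.
2. Reading off the gridlines: it crosses the y-axis at the gridline y = 0; the x-axis gridline crossings are at x ∈ {-2, 0}.
3. These observations pin down the coefficients.

x^2 - 3*x*y - y^2 + 2*x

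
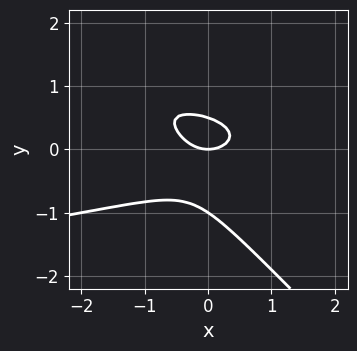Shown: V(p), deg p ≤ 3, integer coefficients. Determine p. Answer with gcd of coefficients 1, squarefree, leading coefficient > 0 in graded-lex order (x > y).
(a) Degree: a generic line meets the curve in up to 3 points, so deg p = 3.
(b) From the axis intercepts and sections: the y-axis gridline crossings are at y ∈ {-1, 0}; it crosses the x-axis at the gridline x = 0.
(c) The integer polynomial consistent with all of this is the stated p.

2*x*y^2 + 2*y^3 + x^2 + y^2 - y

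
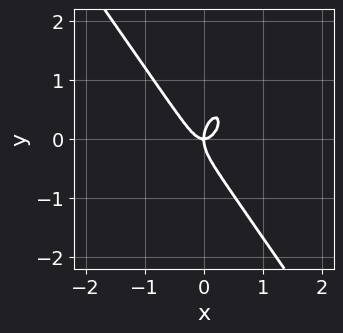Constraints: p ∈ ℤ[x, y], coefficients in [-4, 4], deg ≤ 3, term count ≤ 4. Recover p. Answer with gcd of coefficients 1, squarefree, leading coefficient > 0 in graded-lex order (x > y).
3*x^3 + y^3 - x*y

(a) Degree: no degree-2 curve has this shape, so deg p = 3.
(b) From the axis intercepts and sections: one x-axis crossing is at x = 0; one y-axis crossing is at y = 0.
(c) Putting this together gives p.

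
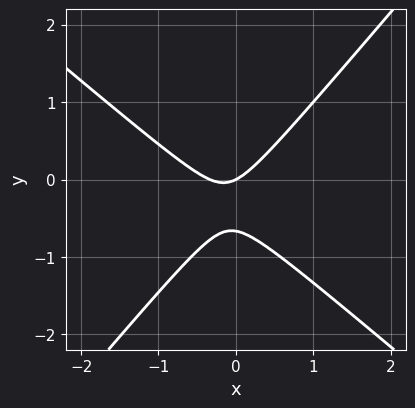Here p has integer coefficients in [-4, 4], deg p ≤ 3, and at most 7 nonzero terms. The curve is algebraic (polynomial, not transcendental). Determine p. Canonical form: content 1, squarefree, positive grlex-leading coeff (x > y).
3*x^2 + x*y - 3*y^2 + x - 2*y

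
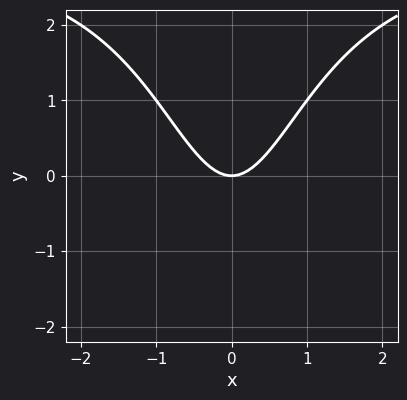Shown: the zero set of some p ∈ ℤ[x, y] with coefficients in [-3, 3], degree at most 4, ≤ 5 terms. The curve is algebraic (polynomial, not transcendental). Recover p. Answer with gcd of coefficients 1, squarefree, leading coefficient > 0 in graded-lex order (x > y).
First, degree: a generic line meets the curve in up to 3 points, so deg p = 3.
Next, symmetries: mirror symmetry x ↦ −x ⇒ only even powers of x.
Next, observable constraints: it meets the y-axis at y = 0 (among the integer gridlines); one x-axis crossing is at x = 0.
Finally, assembling these constraints gives the stated polynomial.

x^2*y - 3*x^2 + 2*y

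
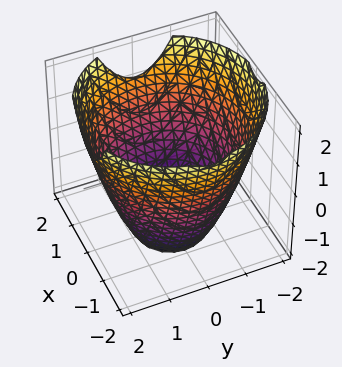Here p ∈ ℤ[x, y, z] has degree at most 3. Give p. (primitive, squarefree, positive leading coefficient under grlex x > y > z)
x^2 + y^2 - z - 3

deg p = 2.
By symmetry, every cross-section ⟂ z is a circle, so x, y appear only via x² + y².
Checking where it meets the axes: the surface avoids every integer z-axis point in the box; a circular section at z = -1 has radius between 1 and 2.
Putting this together gives p.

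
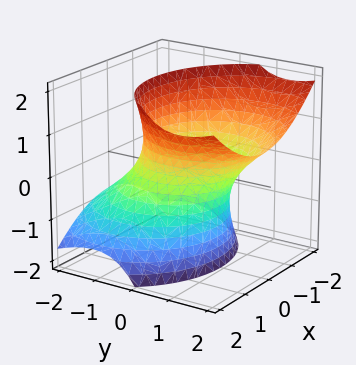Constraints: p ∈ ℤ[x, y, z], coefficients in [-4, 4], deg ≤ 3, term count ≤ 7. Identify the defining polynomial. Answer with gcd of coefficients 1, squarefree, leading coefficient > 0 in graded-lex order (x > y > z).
deg p = 2. No degree-1 surface has this shape.
Reading off the gridlines: no z-intercept at any integer in the box.
Together with the visible shape, these determine p as stated.

2*x^2 + 2*y^2 - 3*y*z - z^2 - 3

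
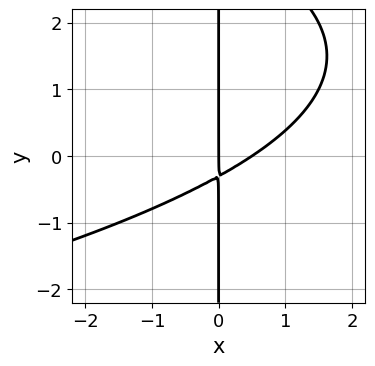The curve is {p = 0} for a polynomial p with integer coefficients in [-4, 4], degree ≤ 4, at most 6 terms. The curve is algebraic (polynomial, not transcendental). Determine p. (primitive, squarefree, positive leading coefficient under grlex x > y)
(a) deg p = 3. The shape is more complex than any degree-2 curve.
(b) From the visible intercepts: the visible y-axis segment lies entirely on the curve; it meets the x-axis at x = 0 (among the integer gridlines).
(c) Fitting integer coefficients to these (and the overall shape) gives p.

x*y^2 + 2*x^2 - 3*x*y - x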